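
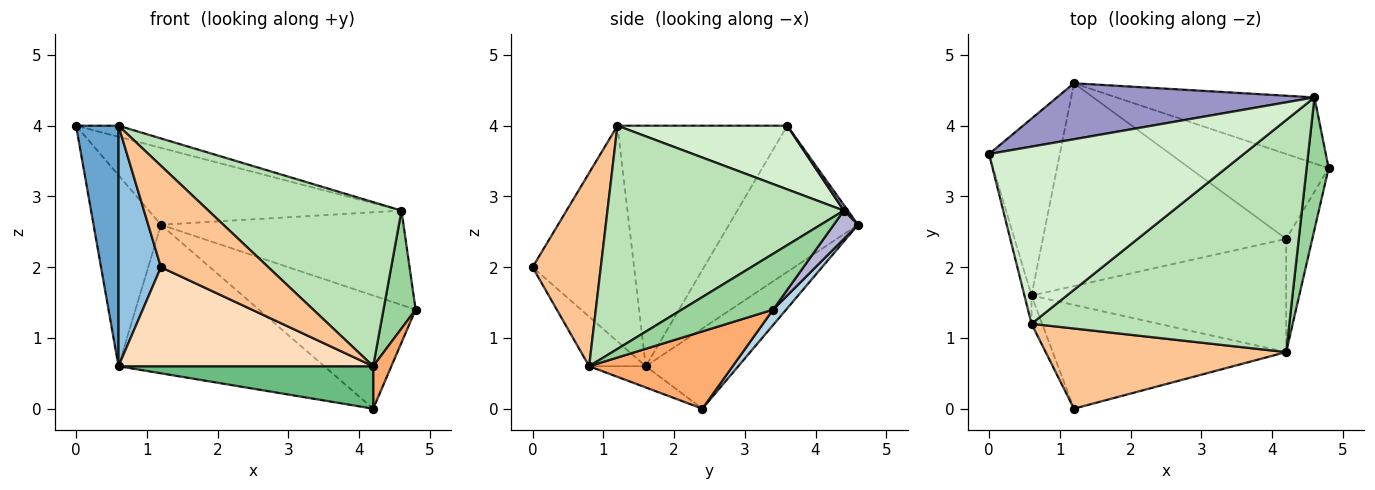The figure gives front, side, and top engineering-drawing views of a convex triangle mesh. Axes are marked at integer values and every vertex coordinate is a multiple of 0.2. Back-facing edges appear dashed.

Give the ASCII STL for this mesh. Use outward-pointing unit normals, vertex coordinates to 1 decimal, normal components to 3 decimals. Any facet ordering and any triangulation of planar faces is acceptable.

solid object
 facet normal -0.970 -0.242 -0.029
  outer loop
   vertex 0.6 1.2 4.0
   vertex 0.0 3.6 4.0
   vertex 0.6 1.6 0.6
  endloop
 endfacet
 facet normal -0.922 -0.385 -0.045
  outer loop
   vertex 0.6 1.2 4.0
   vertex 0.6 1.6 0.6
   vertex 1.2 0.0 2.0
  endloop
 endfacet
 facet normal 0.067 0.798 -0.599
  outer loop
   vertex 1.2 4.6 2.6
   vertex 4.8 3.4 1.4
   vertex 4.2 2.4 0.0
  endloop
 endfacet
 facet normal -0.815 0.426 -0.394
  outer loop
   vertex 1.2 4.6 2.6
   vertex 0.6 1.6 0.6
   vertex 0.0 3.6 4.0
  endloop
 endfacet
 facet normal -0.257 0.571 -0.780
  outer loop
   vertex 1.2 4.6 2.6
   vertex 4.2 2.4 0.0
   vertex 0.6 1.6 0.6
  endloop
 endfacet
 facet normal 0.941 -0.119 -0.318
  outer loop
   vertex 4.2 0.8 0.6
   vertex 4.2 2.4 0.0
   vertex 4.8 3.4 1.4
  endloop
 endfacet
 facet normal 0.446 -0.702 0.555
  outer loop
   vertex 4.2 0.8 0.6
   vertex 0.6 1.2 4.0
   vertex 1.2 0.0 2.0
  endloop
 endfacet
 facet normal -0.152 -0.682 -0.715
  outer loop
   vertex 4.2 0.8 0.6
   vertex 1.2 0.0 2.0
   vertex 0.6 1.6 0.6
  endloop
 endfacet
 facet normal -0.078 -0.350 -0.933
  outer loop
   vertex 4.2 0.8 0.6
   vertex 0.6 1.6 0.6
   vertex 4.2 2.4 0.0
  endloop
 endfacet
 facet normal 0.884 -0.311 0.349
  outer loop
   vertex 4.6 4.4 2.8
   vertex 4.2 0.8 0.6
   vertex 4.8 3.4 1.4
  endloop
 endfacet
 facet normal 0.577 -0.472 0.667
  outer loop
   vertex 4.6 4.4 2.8
   vertex 0.6 1.2 4.0
   vertex 4.2 0.8 0.6
  endloop
 endfacet
 facet normal 0.242 0.061 0.968
  outer loop
   vertex 4.6 4.4 2.8
   vertex 0.0 3.6 4.0
   vertex 0.6 1.2 4.0
  endloop
 endfacet
 facet normal 0.013 0.808 0.589
  outer loop
   vertex 4.6 4.4 2.8
   vertex 1.2 4.6 2.6
   vertex 0.0 3.6 4.0
  endloop
 endfacet
 facet normal 0.082 0.816 -0.572
  outer loop
   vertex 4.6 4.4 2.8
   vertex 4.8 3.4 1.4
   vertex 1.2 4.6 2.6
  endloop
 endfacet
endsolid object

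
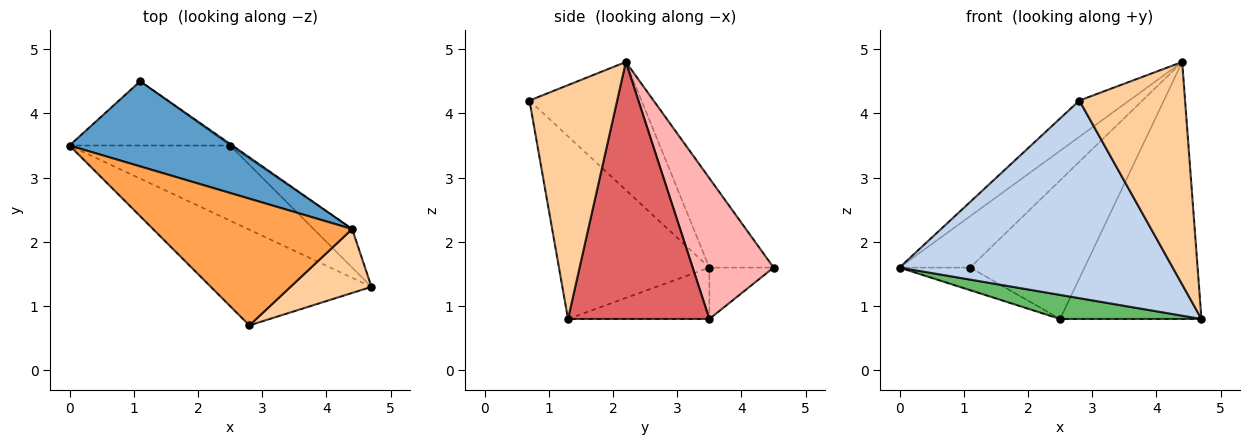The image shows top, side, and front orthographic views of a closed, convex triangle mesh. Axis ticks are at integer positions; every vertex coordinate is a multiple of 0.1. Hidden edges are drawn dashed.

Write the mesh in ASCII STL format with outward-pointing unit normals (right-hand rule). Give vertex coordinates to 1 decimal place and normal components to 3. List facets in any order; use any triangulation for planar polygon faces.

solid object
 facet normal -0.425 0.468 0.775
  outer loop
   vertex 4.4 2.2 4.8
   vertex 1.1 4.5 1.6
   vertex 0.0 3.5 1.6
  endloop
 endfacet
 facet normal -0.444 -0.807 -0.390
  outer loop
   vertex 2.8 0.7 4.2
   vertex 0.0 3.5 1.6
   vertex 4.7 1.3 0.8
  endloop
 endfacet
 facet normal -0.526 0.234 0.818
  outer loop
   vertex 2.8 0.7 4.2
   vertex 4.4 2.2 4.8
   vertex 0.0 3.5 1.6
  endloop
 endfacet
 facet normal 0.624 -0.751 0.216
  outer loop
   vertex 2.8 0.7 4.2
   vertex 4.7 1.3 0.8
   vertex 4.4 2.2 4.8
  endloop
 endfacet
 facet normal -0.292 -0.292 -0.911
  outer loop
   vertex 2.5 3.5 0.8
   vertex 4.7 1.3 0.8
   vertex 0.0 3.5 1.6
  endloop
 endfacet
 facet normal -0.289 0.318 -0.903
  outer loop
   vertex 2.5 3.5 0.8
   vertex 0.0 3.5 1.6
   vertex 1.1 4.5 1.6
  endloop
 endfacet
 facet normal 0.703 0.703 -0.105
  outer loop
   vertex 2.5 3.5 0.8
   vertex 4.4 2.2 4.8
   vertex 4.7 1.3 0.8
  endloop
 endfacet
 facet normal 0.578 0.816 -0.009
  outer loop
   vertex 2.5 3.5 0.8
   vertex 1.1 4.5 1.6
   vertex 4.4 2.2 4.8
  endloop
 endfacet
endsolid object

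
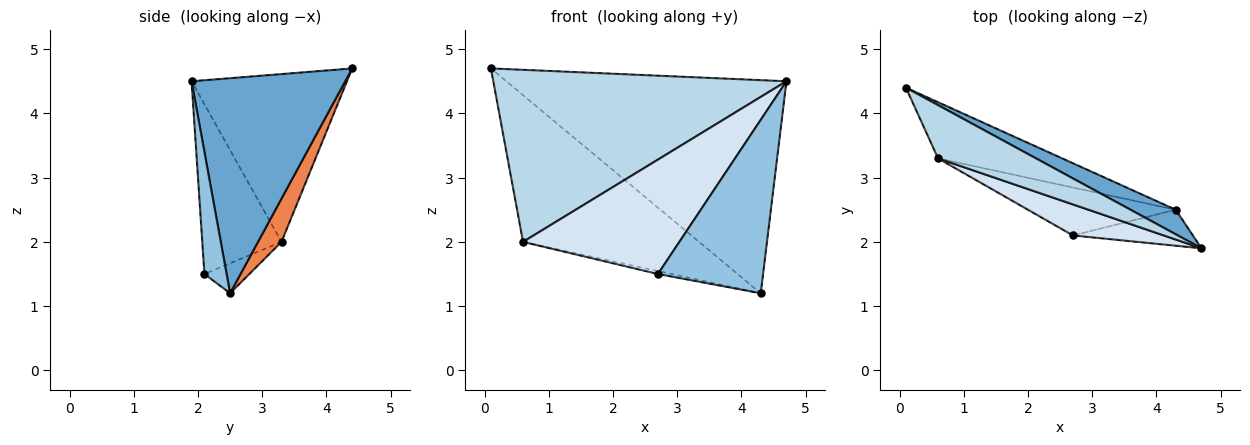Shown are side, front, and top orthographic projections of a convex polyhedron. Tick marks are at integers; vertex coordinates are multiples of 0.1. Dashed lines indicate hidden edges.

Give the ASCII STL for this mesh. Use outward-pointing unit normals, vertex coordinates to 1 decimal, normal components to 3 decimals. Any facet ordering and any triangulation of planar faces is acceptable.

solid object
 facet normal 0.478 0.872 0.101
  outer loop
   vertex 4.3 2.5 1.2
   vertex 0.1 4.4 4.7
   vertex 4.7 1.9 4.5
  endloop
 endfacet
 facet normal 0.202 -0.959 -0.199
  outer loop
   vertex 2.7 2.1 1.5
   vertex 4.3 2.5 1.2
   vertex 4.7 1.9 4.5
  endloop
 endfacet
 facet normal -0.452 -0.852 0.264
  outer loop
   vertex 0.6 3.3 2.0
   vertex 4.7 1.9 4.5
   vertex 0.1 4.4 4.7
  endloop
 endfacet
 facet normal -0.439 -0.867 0.235
  outer loop
   vertex 0.6 3.3 2.0
   vertex 2.7 2.1 1.5
   vertex 4.7 1.9 4.5
  endloop
 endfacet
 facet normal 0.124 0.927 -0.355
  outer loop
   vertex 0.6 3.3 2.0
   vertex 0.1 4.4 4.7
   vertex 4.3 2.5 1.2
  endloop
 endfacet
 facet normal -0.198 0.060 -0.978
  outer loop
   vertex 0.6 3.3 2.0
   vertex 4.3 2.5 1.2
   vertex 2.7 2.1 1.5
  endloop
 endfacet
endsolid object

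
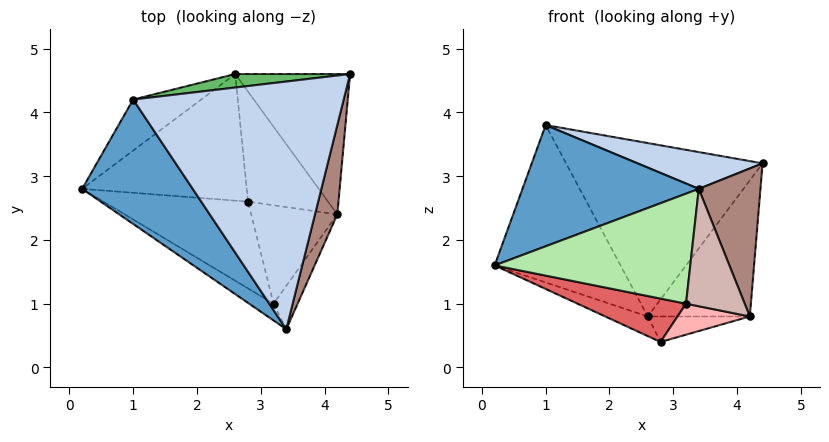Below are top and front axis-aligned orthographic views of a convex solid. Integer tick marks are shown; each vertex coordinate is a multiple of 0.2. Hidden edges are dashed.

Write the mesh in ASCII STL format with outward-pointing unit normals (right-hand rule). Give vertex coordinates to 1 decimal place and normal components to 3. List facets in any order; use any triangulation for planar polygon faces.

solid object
 facet normal -0.599 -0.559 0.573
  outer loop
   vertex 1.0 4.2 3.8
   vertex 0.2 2.8 1.6
   vertex 3.4 0.6 2.8
  endloop
 endfacet
 facet normal 0.188 -0.144 0.971
  outer loop
   vertex 1.0 4.2 3.8
   vertex 3.4 0.6 2.8
   vertex 4.4 4.6 3.2
  endloop
 endfacet
 facet normal -0.406 0.140 -0.903
  outer loop
   vertex 2.6 4.6 0.8
   vertex 2.8 2.6 0.4
   vertex 0.2 2.8 1.6
  endloop
 endfacet
 facet normal -0.632 0.737 -0.239
  outer loop
   vertex 2.6 4.6 0.8
   vertex 0.2 2.8 1.6
   vertex 1.0 4.2 3.8
  endloop
 endfacet
 facet normal -0.103 0.992 0.077
  outer loop
   vertex 2.6 4.6 0.8
   vertex 1.0 4.2 3.8
   vertex 4.4 4.6 3.2
  endloop
 endfacet
 facet normal -0.529 -0.839 -0.128
  outer loop
   vertex 3.2 1.0 1.0
   vertex 3.4 0.6 2.8
   vertex 0.2 2.8 1.6
  endloop
 endfacet
 facet normal -0.408 -0.408 -0.816
  outer loop
   vertex 3.2 1.0 1.0
   vertex 0.2 2.8 1.6
   vertex 2.8 2.6 0.4
  endloop
 endfacet
 facet normal 0.224 -0.293 -0.930
  outer loop
   vertex 4.2 2.4 0.8
   vertex 3.2 1.0 1.0
   vertex 2.8 2.6 0.4
  endloop
 endfacet
 facet normal 0.691 0.503 -0.519
  outer loop
   vertex 4.2 2.4 0.8
   vertex 2.6 4.6 0.8
   vertex 4.4 4.6 3.2
  endloop
 endfacet
 facet normal 0.297 0.216 -0.930
  outer loop
   vertex 4.2 2.4 0.8
   vertex 2.8 2.6 0.4
   vertex 2.6 4.6 0.8
  endloop
 endfacet
 facet normal 0.955 -0.254 0.153
  outer loop
   vertex 4.2 2.4 0.8
   vertex 4.4 4.6 3.2
   vertex 3.4 0.6 2.8
  endloop
 endfacet
 facet normal 0.779 -0.588 -0.217
  outer loop
   vertex 4.2 2.4 0.8
   vertex 3.4 0.6 2.8
   vertex 3.2 1.0 1.0
  endloop
 endfacet
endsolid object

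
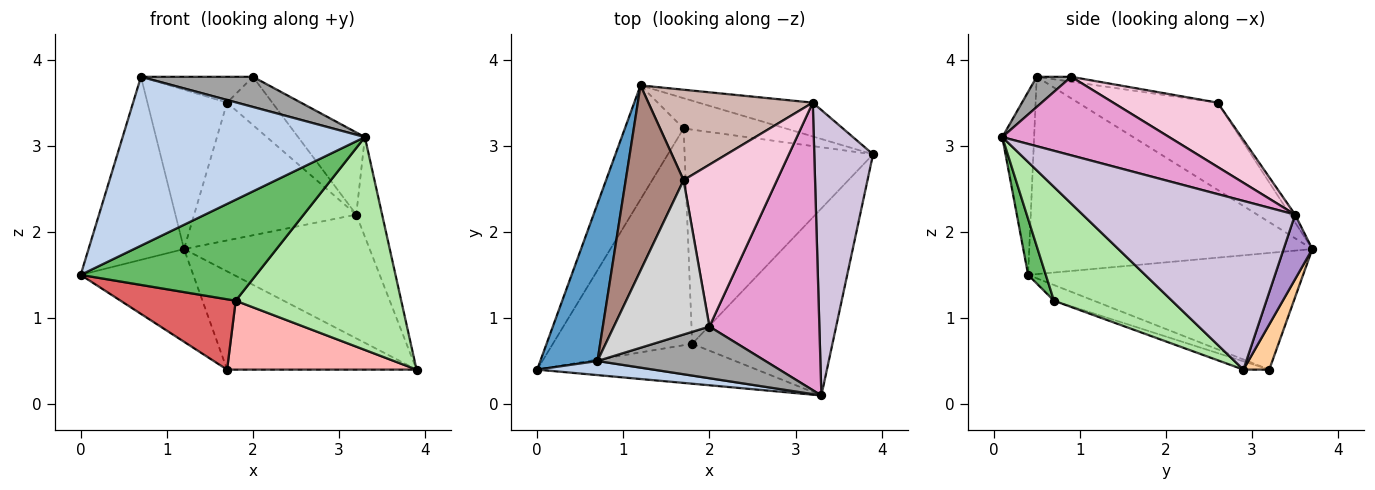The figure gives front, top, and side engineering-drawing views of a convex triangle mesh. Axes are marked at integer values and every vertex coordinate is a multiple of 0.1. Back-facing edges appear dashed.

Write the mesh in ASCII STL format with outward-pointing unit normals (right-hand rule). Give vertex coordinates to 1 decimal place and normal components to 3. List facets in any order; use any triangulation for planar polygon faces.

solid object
 facet normal -0.914 0.308 0.265
  outer loop
   vertex 0.7 0.5 3.8
   vertex 1.2 3.7 1.8
   vertex 0.0 0.4 1.5
  endloop
 endfacet
 facet normal -0.130 -0.988 0.082
  outer loop
   vertex 0.7 0.5 3.8
   vertex 0.0 0.4 1.5
   vertex 3.3 0.1 3.1
  endloop
 endfacet
 facet normal -0.839 0.343 -0.422
  outer loop
   vertex 1.7 3.2 0.4
   vertex 0.0 0.4 1.5
   vertex 1.2 3.7 1.8
  endloop
 endfacet
 facet normal 0.129 0.948 -0.292
  outer loop
   vertex 1.7 3.2 0.4
   vertex 1.2 3.7 1.8
   vertex 3.9 2.9 0.4
  endloop
 endfacet
 facet normal 0.093 -0.926 -0.366
  outer loop
   vertex 1.8 0.7 1.2
   vertex 3.3 0.1 3.1
   vertex 0.0 0.4 1.5
  endloop
 endfacet
 facet normal 0.472 -0.662 -0.582
  outer loop
   vertex 1.8 0.7 1.2
   vertex 3.9 2.9 0.4
   vertex 3.3 0.1 3.1
  endloop
 endfacet
 facet normal -0.106 -0.307 -0.946
  outer loop
   vertex 1.8 0.7 1.2
   vertex 0.0 0.4 1.5
   vertex 1.7 3.2 0.4
  endloop
 endfacet
 facet normal -0.042 -0.306 -0.951
  outer loop
   vertex 1.8 0.7 1.2
   vertex 1.7 3.2 0.4
   vertex 3.9 2.9 0.4
  endloop
 endfacet
 facet normal 0.148 0.954 -0.261
  outer loop
   vertex 3.2 3.5 2.2
   vertex 3.9 2.9 0.4
   vertex 1.2 3.7 1.8
  endloop
 endfacet
 facet normal 0.938 0.114 0.327
  outer loop
   vertex 3.2 3.5 2.2
   vertex 3.3 0.1 3.1
   vertex 3.9 2.9 0.4
  endloop
 endfacet
 facet normal -0.752 0.430 0.499
  outer loop
   vertex 1.7 2.6 3.5
   vertex 1.2 3.7 1.8
   vertex 0.7 0.5 3.8
  endloop
 endfacet
 facet normal -0.026 0.836 0.548
  outer loop
   vertex 1.7 2.6 3.5
   vertex 3.2 3.5 2.2
   vertex 1.2 3.7 1.8
  endloop
 endfacet
 facet normal 0.566 0.226 0.793
  outer loop
   vertex 2.0 0.9 3.8
   vertex 3.3 0.1 3.1
   vertex 3.2 3.5 2.2
  endloop
 endfacet
 facet normal 0.550 0.238 0.800
  outer loop
   vertex 2.0 0.9 3.8
   vertex 3.2 3.5 2.2
   vertex 1.7 2.6 3.5
  endloop
 endfacet
 facet normal 0.153 -0.498 0.854
  outer loop
   vertex 2.0 0.9 3.8
   vertex 0.7 0.5 3.8
   vertex 3.3 0.1 3.1
  endloop
 endfacet
 facet normal -0.051 0.165 0.985
  outer loop
   vertex 2.0 0.9 3.8
   vertex 1.7 2.6 3.5
   vertex 0.7 0.5 3.8
  endloop
 endfacet
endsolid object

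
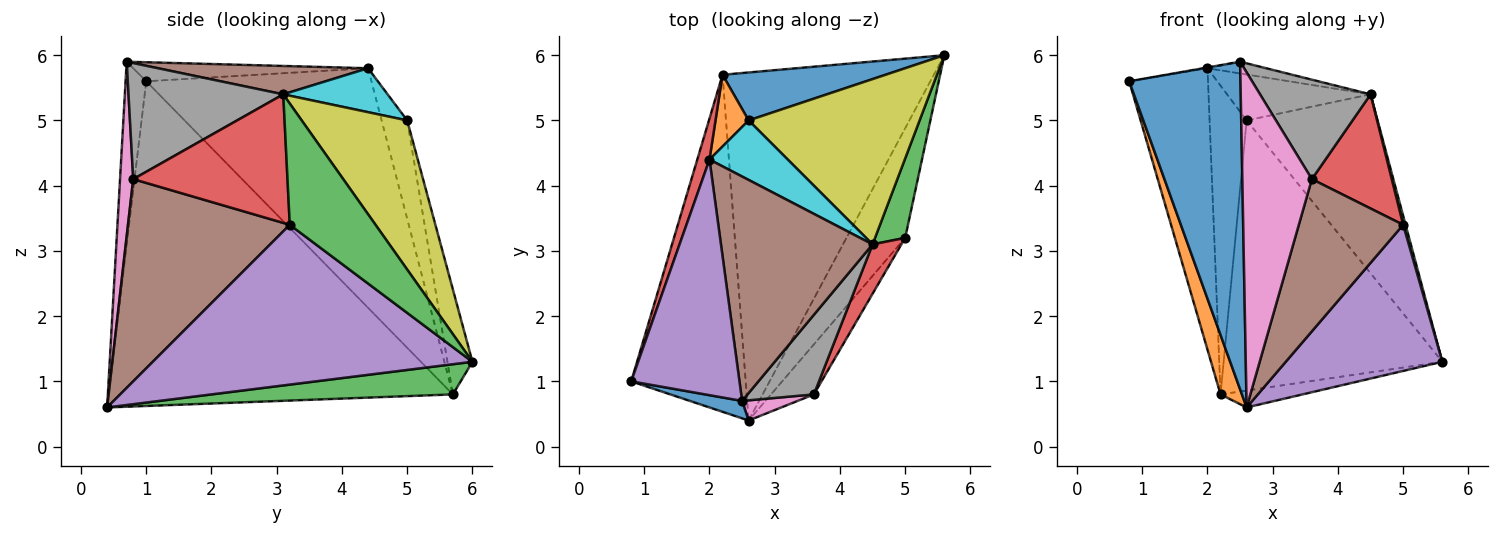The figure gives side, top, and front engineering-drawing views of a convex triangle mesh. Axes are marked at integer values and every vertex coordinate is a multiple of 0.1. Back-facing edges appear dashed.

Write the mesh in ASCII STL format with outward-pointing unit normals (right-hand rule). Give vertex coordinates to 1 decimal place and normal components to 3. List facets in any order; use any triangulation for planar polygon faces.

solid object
 facet normal -0.182 -0.982 0.052
  outer loop
   vertex 2.5 0.7 5.9
   vertex 0.8 1.0 5.6
   vertex 2.6 0.4 0.6
  endloop
 endfacet
 facet normal -0.941 -0.059 -0.332
  outer loop
   vertex 2.2 5.7 0.8
   vertex 2.6 0.4 0.6
   vertex 0.8 1.0 5.6
  endloop
 endfacet
 facet normal 0.141 0.048 -0.989
  outer loop
   vertex 2.2 5.7 0.8
   vertex 5.6 6.0 1.3
   vertex 2.6 0.4 0.6
  endloop
 endfacet
 facet normal -0.943 0.330 0.048
  outer loop
   vertex 2.0 4.4 5.8
   vertex 2.2 5.7 0.8
   vertex 0.8 1.0 5.6
  endloop
 endfacet
 facet normal -0.173 0.003 0.985
  outer loop
   vertex 2.0 4.4 5.8
   vertex 0.8 1.0 5.6
   vertex 2.5 0.7 5.9
  endloop
 endfacet
 facet normal 0.184 0.051 0.982
  outer loop
   vertex 2.0 4.4 5.8
   vertex 2.5 0.7 5.9
   vertex 4.5 3.1 5.4
  endloop
 endfacet
 facet normal 0.186 -0.981 0.059
  outer loop
   vertex 3.6 0.8 4.1
   vertex 2.5 0.7 5.9
   vertex 2.6 0.4 0.6
  endloop
 endfacet
 facet normal 0.738 -0.527 0.422
  outer loop
   vertex 3.6 0.8 4.1
   vertex 4.5 3.1 5.4
   vertex 2.5 0.7 5.9
  endloop
 endfacet
 facet normal 0.509 0.632 0.584
  outer loop
   vertex 2.6 5.0 5.0
   vertex 4.5 3.1 5.4
   vertex 5.6 6.0 1.3
  endloop
 endfacet
 facet normal 0.406 0.558 0.723
  outer loop
   vertex 2.6 5.0 5.0
   vertex 2.0 4.4 5.8
   vertex 4.5 3.1 5.4
  endloop
 endfacet
 facet normal -0.112 0.978 0.174
  outer loop
   vertex 2.6 5.0 5.0
   vertex 5.6 6.0 1.3
   vertex 2.2 5.7 0.8
  endloop
 endfacet
 facet normal -0.558 0.808 0.188
  outer loop
   vertex 2.6 5.0 5.0
   vertex 2.2 5.7 0.8
   vertex 2.0 4.4 5.8
  endloop
 endfacet
 facet normal 0.970 -0.027 0.241
  outer loop
   vertex 5.0 3.2 3.4
   vertex 5.6 6.0 1.3
   vertex 4.5 3.1 5.4
  endloop
 endfacet
 facet normal 0.871 -0.451 0.195
  outer loop
   vertex 5.0 3.2 3.4
   vertex 4.5 3.1 5.4
   vertex 3.6 0.8 4.1
  endloop
 endfacet
 facet normal 0.853 -0.418 -0.313
  outer loop
   vertex 5.0 3.2 3.4
   vertex 2.6 0.4 0.6
   vertex 5.6 6.0 1.3
  endloop
 endfacet
 facet normal 0.827 -0.534 -0.175
  outer loop
   vertex 5.0 3.2 3.4
   vertex 3.6 0.8 4.1
   vertex 2.6 0.4 0.6
  endloop
 endfacet
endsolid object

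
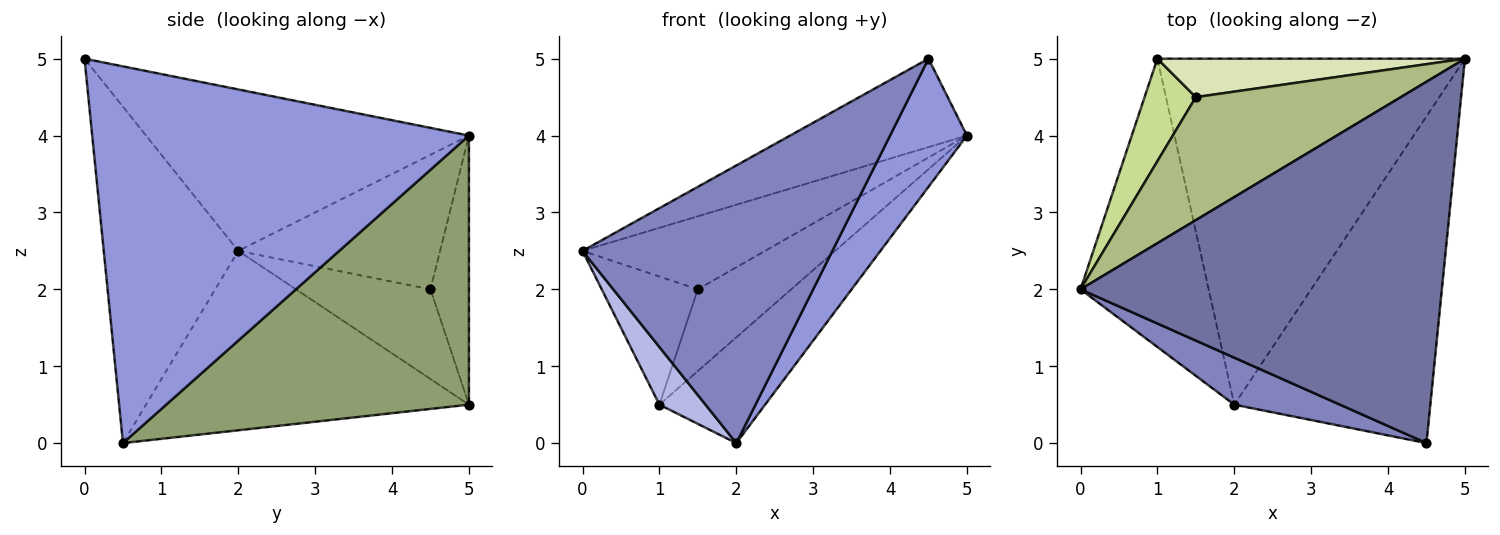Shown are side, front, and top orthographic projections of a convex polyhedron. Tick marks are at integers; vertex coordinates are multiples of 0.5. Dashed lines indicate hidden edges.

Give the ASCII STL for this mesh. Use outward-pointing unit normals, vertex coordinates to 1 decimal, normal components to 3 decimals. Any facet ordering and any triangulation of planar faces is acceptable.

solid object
 facet normal -0.398 0.218 0.891
  outer loop
   vertex 4.5 0.0 5.0
   vertex 5.0 5.0 4.0
   vertex 0.0 2.0 2.5
  endloop
 endfacet
 facet normal -0.469 -0.871 0.147
  outer loop
   vertex 2.0 0.5 0.0
   vertex 4.5 0.0 5.0
   vertex 0.0 2.0 2.5
  endloop
 endfacet
 facet normal 0.873 -0.178 -0.454
  outer loop
   vertex 2.0 0.5 0.0
   vertex 5.0 5.0 4.0
   vertex 4.5 0.0 5.0
  endloop
 endfacet
 facet normal -0.808 -0.115 -0.577
  outer loop
   vertex 1.0 5.0 0.5
   vertex 2.0 0.5 0.0
   vertex 0.0 2.0 2.5
  endloop
 endfacet
 facet normal 0.642 0.224 -0.733
  outer loop
   vertex 1.0 5.0 0.5
   vertex 5.0 5.0 4.0
   vertex 2.0 0.5 0.0
  endloop
 endfacet
 facet normal -0.491 0.445 0.749
  outer loop
   vertex 1.5 4.5 2.0
   vertex 0.0 2.0 2.5
   vertex 5.0 5.0 4.0
  endloop
 endfacet
 facet normal -0.738 0.527 0.422
  outer loop
   vertex 1.5 4.5 2.0
   vertex 1.0 5.0 0.5
   vertex 0.0 2.0 2.5
  endloop
 endfacet
 facet normal -0.349 0.848 0.399
  outer loop
   vertex 1.5 4.5 2.0
   vertex 5.0 5.0 4.0
   vertex 1.0 5.0 0.5
  endloop
 endfacet
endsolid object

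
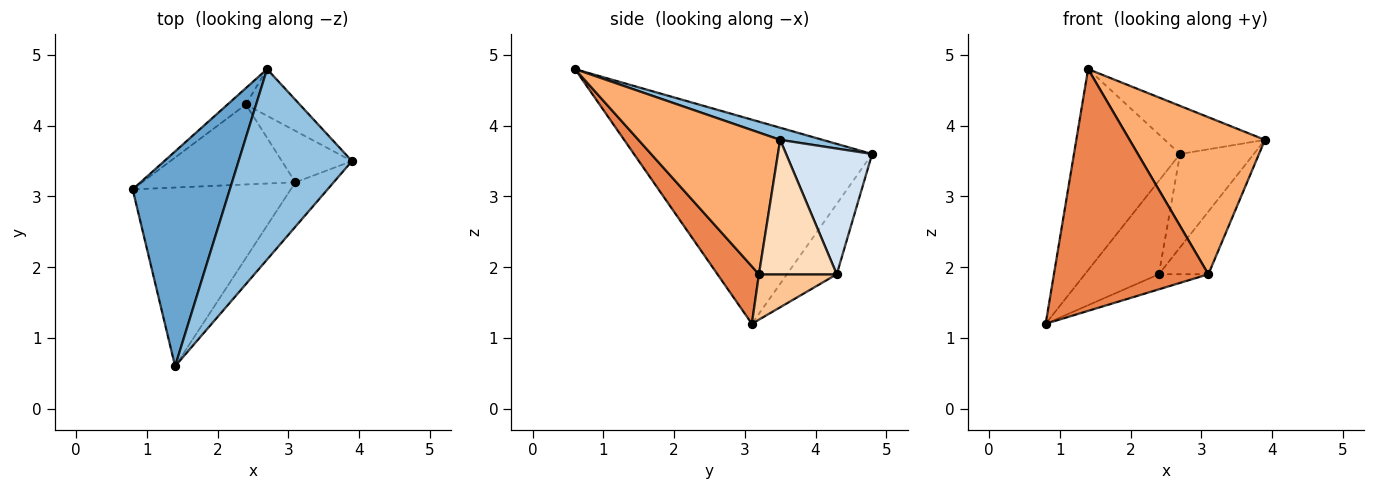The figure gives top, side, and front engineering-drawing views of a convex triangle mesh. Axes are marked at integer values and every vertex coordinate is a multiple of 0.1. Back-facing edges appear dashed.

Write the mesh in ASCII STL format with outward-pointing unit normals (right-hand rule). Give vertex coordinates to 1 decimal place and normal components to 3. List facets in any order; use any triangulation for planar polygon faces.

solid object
 facet normal -0.838 0.373 0.399
  outer loop
   vertex 2.7 4.8 3.6
   vertex 0.8 3.1 1.2
   vertex 1.4 0.6 4.8
  endloop
 endfacet
 facet normal 0.103 0.244 0.964
  outer loop
   vertex 2.7 4.8 3.6
   vertex 1.4 0.6 4.8
   vertex 3.9 3.5 3.8
  endloop
 endfacet
 facet normal -0.553 0.821 -0.144
  outer loop
   vertex 2.4 4.3 1.9
   vertex 0.8 3.1 1.2
   vertex 2.7 4.8 3.6
  endloop
 endfacet
 facet normal 0.722 0.619 -0.309
  outer loop
   vertex 2.4 4.3 1.9
   vertex 2.7 4.8 3.6
   vertex 3.9 3.5 3.8
  endloop
 endfacet
 facet normal 0.211 -0.786 -0.581
  outer loop
   vertex 3.1 3.2 1.9
   vertex 1.4 0.6 4.8
   vertex 0.8 3.1 1.2
  endloop
 endfacet
 facet normal 0.710 -0.678 -0.192
  outer loop
   vertex 3.1 3.2 1.9
   vertex 3.9 3.5 3.8
   vertex 1.4 0.6 4.8
  endloop
 endfacet
 facet normal 0.279 0.178 -0.944
  outer loop
   vertex 3.1 3.2 1.9
   vertex 0.8 3.1 1.2
   vertex 2.4 4.3 1.9
  endloop
 endfacet
 facet normal 0.772 0.491 -0.403
  outer loop
   vertex 3.1 3.2 1.9
   vertex 2.4 4.3 1.9
   vertex 3.9 3.5 3.8
  endloop
 endfacet
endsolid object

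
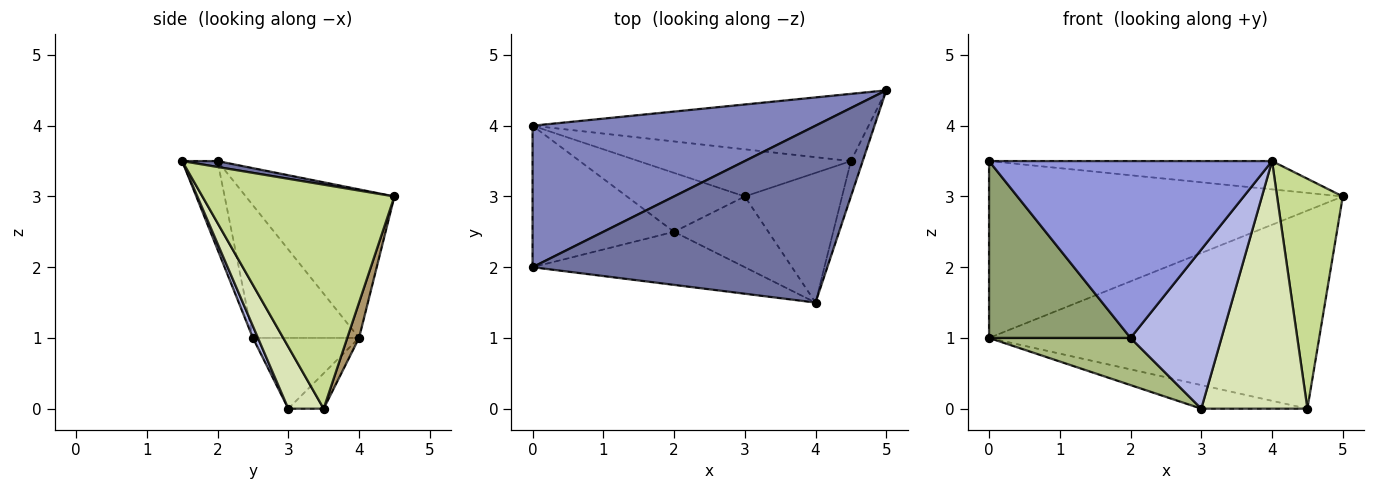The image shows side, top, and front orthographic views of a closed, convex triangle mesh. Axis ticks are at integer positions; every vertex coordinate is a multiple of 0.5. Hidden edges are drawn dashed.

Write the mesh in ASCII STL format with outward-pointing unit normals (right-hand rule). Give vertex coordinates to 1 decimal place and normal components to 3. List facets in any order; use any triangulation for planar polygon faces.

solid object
 facet normal 0.020 0.158 0.987
  outer loop
   vertex 4.0 1.5 3.5
   vertex 5.0 4.5 3.0
   vertex 0.0 2.0 3.5
  endloop
 endfacet
 facet normal -0.312 0.742 0.594
  outer loop
   vertex 0.0 4.0 1.0
   vertex 0.0 2.0 3.5
   vertex 5.0 4.5 3.0
  endloop
 endfacet
 facet normal -0.119 -0.951 -0.285
  outer loop
   vertex 2.0 2.5 1.0
   vertex 4.0 1.5 3.5
   vertex 0.0 2.0 3.5
  endloop
 endfacet
 facet normal 0.051 -0.913 -0.406
  outer loop
   vertex 2.0 2.5 1.0
   vertex 3.0 3.0 0.0
   vertex 4.0 1.5 3.5
  endloop
 endfacet
 facet normal -0.505 -0.674 -0.539
  outer loop
   vertex 2.0 2.5 1.0
   vertex 0.0 2.0 3.5
   vertex 0.0 4.0 1.0
  endloop
 endfacet
 facet normal -0.424 -0.566 -0.707
  outer loop
   vertex 2.0 2.5 1.0
   vertex 0.0 4.0 1.0
   vertex 3.0 3.0 0.0
  endloop
 endfacet
 facet normal 0.945 -0.323 -0.050
  outer loop
   vertex 4.5 3.5 0.0
   vertex 5.0 4.5 3.0
   vertex 4.0 1.5 3.5
  endloop
 endfacet
 facet normal 0.283 -0.850 -0.445
  outer loop
   vertex 4.5 3.5 0.0
   vertex 4.0 1.5 3.5
   vertex 3.0 3.0 0.0
  endloop
 endfacet
 facet normal 0.034 0.946 -0.321
  outer loop
   vertex 4.5 3.5 0.0
   vertex 0.0 4.0 1.0
   vertex 5.0 4.5 3.0
  endloop
 endfacet
 facet normal -0.147 0.442 -0.885
  outer loop
   vertex 4.5 3.5 0.0
   vertex 3.0 3.0 0.0
   vertex 0.0 4.0 1.0
  endloop
 endfacet
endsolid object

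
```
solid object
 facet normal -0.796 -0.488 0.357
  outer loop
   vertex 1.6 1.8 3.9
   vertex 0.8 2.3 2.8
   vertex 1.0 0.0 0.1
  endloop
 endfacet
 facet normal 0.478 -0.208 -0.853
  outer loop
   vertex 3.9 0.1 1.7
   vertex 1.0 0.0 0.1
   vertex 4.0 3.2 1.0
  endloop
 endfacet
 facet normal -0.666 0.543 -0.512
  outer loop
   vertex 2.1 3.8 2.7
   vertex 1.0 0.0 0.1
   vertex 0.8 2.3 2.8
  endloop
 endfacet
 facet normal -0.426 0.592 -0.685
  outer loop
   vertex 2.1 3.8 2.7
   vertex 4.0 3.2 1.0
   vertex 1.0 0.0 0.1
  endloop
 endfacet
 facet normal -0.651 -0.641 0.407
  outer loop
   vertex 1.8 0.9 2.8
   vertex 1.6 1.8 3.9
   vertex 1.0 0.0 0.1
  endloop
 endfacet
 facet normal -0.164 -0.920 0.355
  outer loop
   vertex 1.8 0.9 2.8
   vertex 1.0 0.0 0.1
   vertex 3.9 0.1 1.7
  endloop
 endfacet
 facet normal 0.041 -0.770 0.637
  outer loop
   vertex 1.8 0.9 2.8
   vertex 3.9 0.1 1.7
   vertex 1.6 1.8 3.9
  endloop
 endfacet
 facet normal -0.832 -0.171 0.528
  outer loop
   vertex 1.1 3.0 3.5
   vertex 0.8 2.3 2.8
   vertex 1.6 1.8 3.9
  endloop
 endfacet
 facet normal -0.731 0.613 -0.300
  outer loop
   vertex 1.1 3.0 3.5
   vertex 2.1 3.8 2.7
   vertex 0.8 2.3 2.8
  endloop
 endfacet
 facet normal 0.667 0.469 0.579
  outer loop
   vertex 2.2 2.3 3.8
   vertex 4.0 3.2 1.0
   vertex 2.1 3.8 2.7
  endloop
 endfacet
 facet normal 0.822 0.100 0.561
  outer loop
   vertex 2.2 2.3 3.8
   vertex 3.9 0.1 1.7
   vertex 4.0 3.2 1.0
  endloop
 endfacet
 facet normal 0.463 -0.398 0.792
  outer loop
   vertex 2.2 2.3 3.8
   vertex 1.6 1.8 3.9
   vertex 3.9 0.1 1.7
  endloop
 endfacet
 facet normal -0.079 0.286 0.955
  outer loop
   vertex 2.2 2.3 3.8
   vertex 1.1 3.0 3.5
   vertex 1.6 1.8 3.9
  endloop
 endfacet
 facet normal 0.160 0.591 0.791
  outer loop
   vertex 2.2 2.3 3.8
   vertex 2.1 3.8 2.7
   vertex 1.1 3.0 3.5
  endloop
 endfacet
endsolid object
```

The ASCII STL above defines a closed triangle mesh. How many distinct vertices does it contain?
9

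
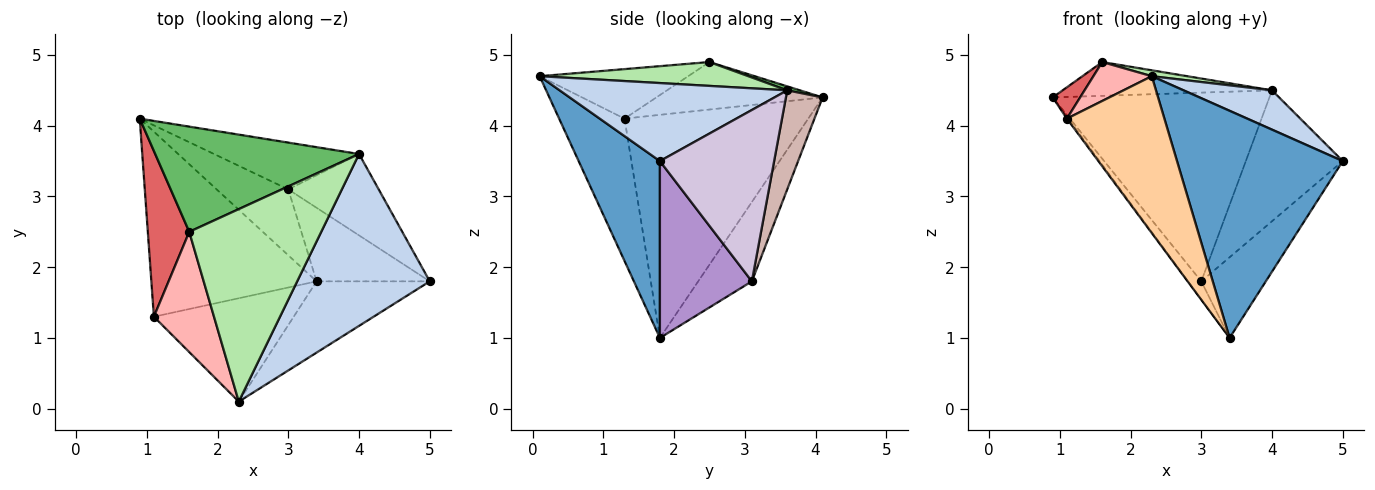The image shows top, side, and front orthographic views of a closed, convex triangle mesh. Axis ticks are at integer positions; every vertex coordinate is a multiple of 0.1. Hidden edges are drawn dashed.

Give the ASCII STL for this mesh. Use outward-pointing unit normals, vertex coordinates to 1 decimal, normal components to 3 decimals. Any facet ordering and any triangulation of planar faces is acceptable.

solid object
 facet normal 0.424 -0.864 -0.271
  outer loop
   vertex 3.4 1.8 1.0
   vertex 5.0 1.8 3.5
   vertex 2.3 0.1 4.7
  endloop
 endfacet
 facet normal 0.498 -0.193 0.846
  outer loop
   vertex 4.0 3.6 4.5
   vertex 2.3 0.1 4.7
   vertex 5.0 1.8 3.5
  endloop
 endfacet
 facet normal -0.804 0.006 -0.595
  outer loop
   vertex 1.1 1.3 4.1
   vertex 0.9 4.1 4.4
   vertex 3.4 1.8 1.0
  endloop
 endfacet
 facet normal -0.489 -0.729 -0.480
  outer loop
   vertex 1.1 1.3 4.1
   vertex 3.4 1.8 1.0
   vertex 2.3 0.1 4.7
  endloop
 endfacet
 facet normal 0.019 0.306 0.952
  outer loop
   vertex 1.6 2.5 4.9
   vertex 4.0 3.6 4.5
   vertex 0.9 4.1 4.4
  endloop
 endfacet
 facet normal 0.178 -0.030 0.984
  outer loop
   vertex 1.6 2.5 4.9
   vertex 2.3 0.1 4.7
   vertex 4.0 3.6 4.5
  endloop
 endfacet
 facet normal -0.748 -0.123 0.652
  outer loop
   vertex 1.6 2.5 4.9
   vertex 0.9 4.1 4.4
   vertex 1.1 1.3 4.1
  endloop
 endfacet
 facet normal -0.617 -0.242 0.749
  outer loop
   vertex 1.6 2.5 4.9
   vertex 1.1 1.3 4.1
   vertex 2.3 0.1 4.7
  endloop
 endfacet
 facet normal 0.725 0.509 -0.464
  outer loop
   vertex 3.0 3.1 1.8
   vertex 5.0 1.8 3.5
   vertex 3.4 1.8 1.0
  endloop
 endfacet
 facet normal 0.707 0.600 -0.373
  outer loop
   vertex 3.0 3.1 1.8
   vertex 4.0 3.6 4.5
   vertex 5.0 1.8 3.5
  endloop
 endfacet
 facet normal -0.730 0.181 -0.659
  outer loop
   vertex 3.0 3.1 1.8
   vertex 3.4 1.8 1.0
   vertex 0.9 4.1 4.4
  endloop
 endfacet
 facet normal 0.162 0.958 -0.237
  outer loop
   vertex 3.0 3.1 1.8
   vertex 0.9 4.1 4.4
   vertex 4.0 3.6 4.5
  endloop
 endfacet
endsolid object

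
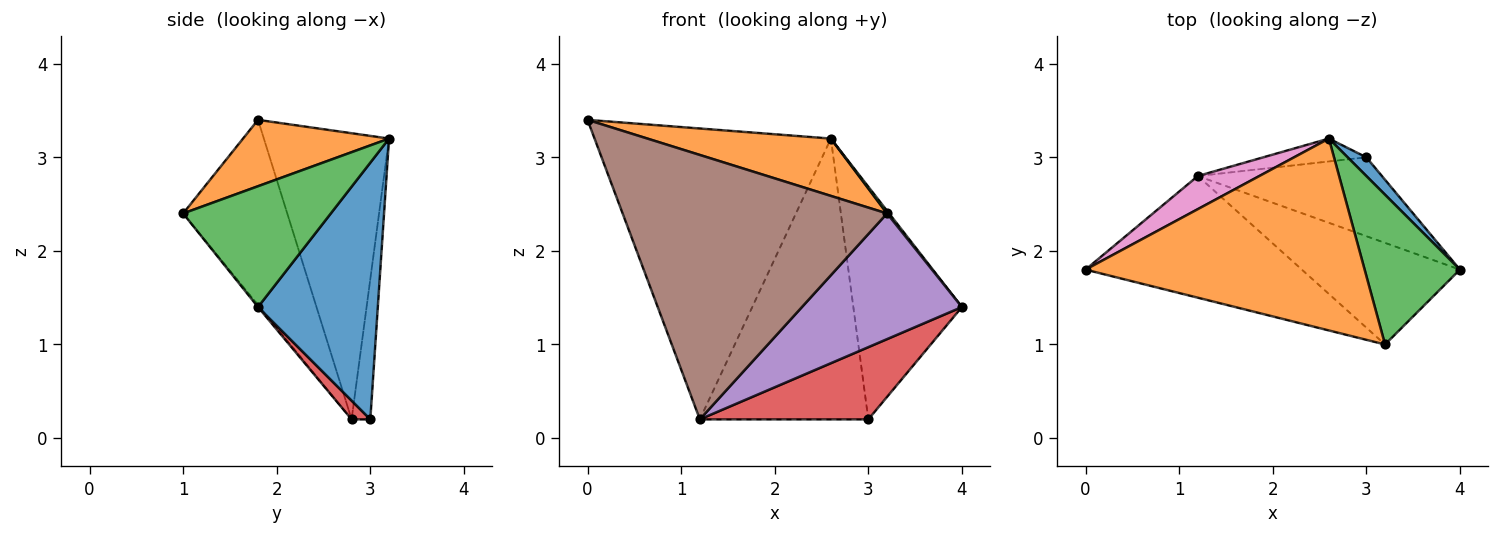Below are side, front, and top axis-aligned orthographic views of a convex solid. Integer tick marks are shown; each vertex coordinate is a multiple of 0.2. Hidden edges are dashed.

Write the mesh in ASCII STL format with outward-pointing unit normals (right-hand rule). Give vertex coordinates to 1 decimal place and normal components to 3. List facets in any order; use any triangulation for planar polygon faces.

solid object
 facet normal 0.740 0.671 0.054
  outer loop
   vertex 3.0 3.0 0.2
   vertex 2.6 3.2 3.2
   vertex 4.0 1.8 1.4
  endloop
 endfacet
 facet normal 0.222 -0.279 0.934
  outer loop
   vertex 3.2 1.0 2.4
   vertex 2.6 3.2 3.2
   vertex 0.0 1.8 3.4
  endloop
 endfacet
 facet normal 0.785 -0.011 0.619
  outer loop
   vertex 3.2 1.0 2.4
   vertex 4.0 1.8 1.4
   vertex 2.6 3.2 3.2
  endloop
 endfacet
 facet normal 0.075 -0.673 -0.736
  outer loop
   vertex 1.2 2.8 0.2
   vertex 3.0 3.0 0.2
   vertex 4.0 1.8 1.4
  endloop
 endfacet
 facet normal -0.008 -0.778 -0.629
  outer loop
   vertex 1.2 2.8 0.2
   vertex 4.0 1.8 1.4
   vertex 3.2 1.0 2.4
  endloop
 endfacet
 facet normal -0.337 -0.855 -0.394
  outer loop
   vertex 1.2 2.8 0.2
   vertex 3.2 1.0 2.4
   vertex 0.0 1.8 3.4
  endloop
 endfacet
 facet normal -0.466 0.879 0.100
  outer loop
   vertex 1.2 2.8 0.2
   vertex 0.0 1.8 3.4
   vertex 2.6 3.2 3.2
  endloop
 endfacet
 facet normal -0.110 0.991 -0.081
  outer loop
   vertex 1.2 2.8 0.2
   vertex 2.6 3.2 3.2
   vertex 3.0 3.0 0.2
  endloop
 endfacet
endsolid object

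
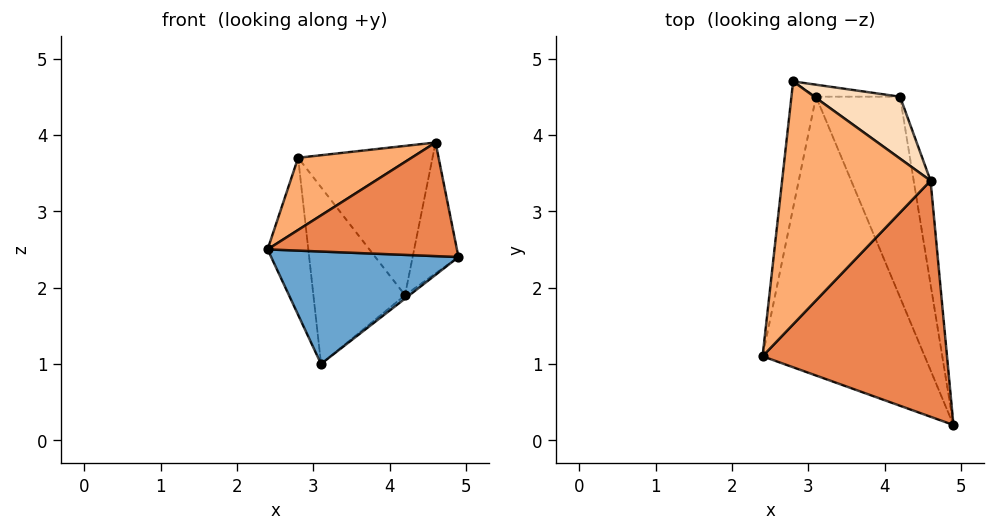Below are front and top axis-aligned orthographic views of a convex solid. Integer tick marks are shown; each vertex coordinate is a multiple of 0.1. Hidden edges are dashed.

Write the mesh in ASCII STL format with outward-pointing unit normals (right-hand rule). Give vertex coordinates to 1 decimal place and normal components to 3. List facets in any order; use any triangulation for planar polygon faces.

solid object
 facet normal -0.169 -0.368 -0.914
  outer loop
   vertex 3.1 4.5 1.0
   vertex 4.9 0.2 2.4
   vertex 2.4 1.1 2.5
  endloop
 endfacet
 facet normal -0.982 0.149 -0.120
  outer loop
   vertex 3.1 4.5 1.0
   vertex 2.4 1.1 2.5
   vertex 2.8 4.7 3.7
  endloop
 endfacet
 facet normal 0.633 0.013 -0.774
  outer loop
   vertex 4.2 4.5 1.9
   vertex 4.9 0.2 2.4
   vertex 3.1 4.5 1.0
  endloop
 endfacet
 facet normal 0.055 0.996 -0.068
  outer loop
   vertex 4.2 4.5 1.9
   vertex 3.1 4.5 1.0
   vertex 2.8 4.7 3.7
  endloop
 endfacet
 facet normal -0.119 -0.431 0.895
  outer loop
   vertex 4.6 3.4 3.9
   vertex 2.4 1.1 2.5
   vertex 4.9 0.2 2.4
  endloop
 endfacet
 facet normal -0.298 -0.272 0.915
  outer loop
   vertex 4.6 3.4 3.9
   vertex 2.8 4.7 3.7
   vertex 2.4 1.1 2.5
  endloop
 endfacet
 facet normal 0.982 0.146 -0.116
  outer loop
   vertex 4.6 3.4 3.9
   vertex 4.9 0.2 2.4
   vertex 4.2 4.5 1.9
  endloop
 endfacet
 facet normal 0.530 0.783 0.325
  outer loop
   vertex 4.6 3.4 3.9
   vertex 4.2 4.5 1.9
   vertex 2.8 4.7 3.7
  endloop
 endfacet
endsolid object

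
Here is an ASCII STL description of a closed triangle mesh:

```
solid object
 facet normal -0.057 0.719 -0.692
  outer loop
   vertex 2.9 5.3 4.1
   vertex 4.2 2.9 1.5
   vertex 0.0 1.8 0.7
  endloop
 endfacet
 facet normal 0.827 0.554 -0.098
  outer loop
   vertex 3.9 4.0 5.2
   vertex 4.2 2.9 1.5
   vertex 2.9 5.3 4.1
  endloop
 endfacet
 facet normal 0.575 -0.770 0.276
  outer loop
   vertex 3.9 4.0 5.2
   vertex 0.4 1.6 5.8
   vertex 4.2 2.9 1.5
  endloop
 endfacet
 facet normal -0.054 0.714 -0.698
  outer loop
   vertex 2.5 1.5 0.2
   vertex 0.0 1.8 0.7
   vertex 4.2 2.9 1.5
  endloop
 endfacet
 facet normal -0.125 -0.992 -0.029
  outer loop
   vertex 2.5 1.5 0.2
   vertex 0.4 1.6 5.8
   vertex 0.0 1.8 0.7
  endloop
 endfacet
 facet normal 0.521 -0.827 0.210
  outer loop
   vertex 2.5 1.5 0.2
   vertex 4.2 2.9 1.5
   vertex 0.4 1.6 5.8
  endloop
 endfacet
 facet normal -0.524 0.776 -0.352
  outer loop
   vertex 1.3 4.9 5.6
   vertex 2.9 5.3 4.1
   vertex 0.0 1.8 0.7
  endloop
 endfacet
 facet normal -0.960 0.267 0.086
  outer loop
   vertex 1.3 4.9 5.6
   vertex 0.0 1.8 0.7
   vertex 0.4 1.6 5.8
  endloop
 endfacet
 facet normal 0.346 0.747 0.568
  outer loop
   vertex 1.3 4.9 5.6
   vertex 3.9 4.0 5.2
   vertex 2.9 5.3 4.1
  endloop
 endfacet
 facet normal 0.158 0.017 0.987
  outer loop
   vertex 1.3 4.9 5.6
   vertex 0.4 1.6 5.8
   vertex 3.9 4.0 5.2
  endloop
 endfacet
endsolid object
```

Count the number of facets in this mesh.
10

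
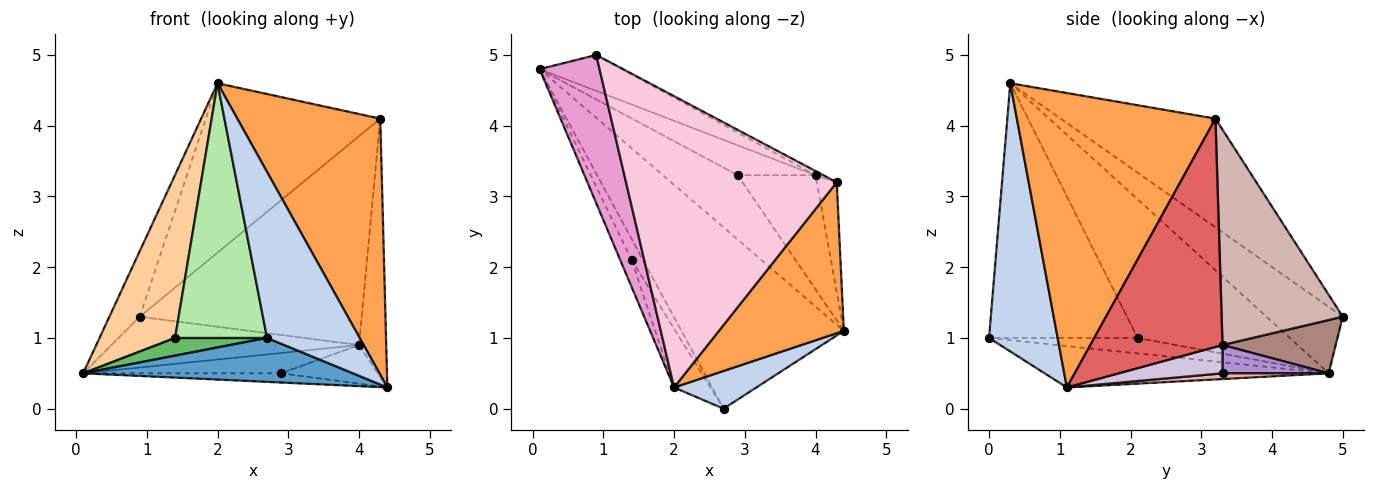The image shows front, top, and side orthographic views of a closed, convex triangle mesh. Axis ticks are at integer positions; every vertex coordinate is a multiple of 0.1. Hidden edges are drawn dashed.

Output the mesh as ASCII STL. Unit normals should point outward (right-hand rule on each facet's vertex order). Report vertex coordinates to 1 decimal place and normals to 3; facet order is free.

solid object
 facet normal -0.241 -0.229 -0.943
  outer loop
   vertex 2.7 0.0 1.0
   vertex 0.1 4.8 0.5
   vertex 4.4 1.1 0.3
  endloop
 endfacet
 facet normal 0.586 -0.790 0.180
  outer loop
   vertex 2.7 0.0 1.0
   vertex 4.4 1.1 0.3
   vertex 2.0 0.3 4.6
  endloop
 endfacet
 facet normal 0.767 -0.552 0.326
  outer loop
   vertex 4.3 3.2 4.1
   vertex 2.0 0.3 4.6
   vertex 4.4 1.1 0.3
  endloop
 endfacet
 facet normal -0.893 -0.444 -0.073
  outer loop
   vertex 1.4 2.1 1.0
   vertex 2.0 0.3 4.6
   vertex 0.1 4.8 0.5
  endloop
 endfacet
 facet normal -0.719 -0.445 -0.534
  outer loop
   vertex 1.4 2.1 1.0
   vertex 0.1 4.8 0.5
   vertex 2.7 0.0 1.0
  endloop
 endfacet
 facet normal -0.844 -0.523 -0.121
  outer loop
   vertex 1.4 2.1 1.0
   vertex 2.7 0.0 1.0
   vertex 2.0 0.3 4.6
  endloop
 endfacet
 facet normal 0.976 0.201 -0.085
  outer loop
   vertex 4.0 3.3 0.9
   vertex 4.3 3.2 4.1
   vertex 4.4 1.1 0.3
  endloop
 endfacet
 facet normal 0.076 0.141 -0.987
  outer loop
   vertex 2.9 3.3 0.5
   vertex 4.4 1.1 0.3
   vertex 0.1 4.8 0.5
  endloop
 endfacet
 facet normal 0.288 0.538 -0.792
  outer loop
   vertex 2.9 3.3 0.5
   vertex 0.1 4.8 0.5
   vertex 4.0 3.3 0.9
  endloop
 endfacet
 facet normal 0.326 0.303 -0.895
  outer loop
   vertex 2.9 3.3 0.5
   vertex 4.0 3.3 0.9
   vertex 4.4 1.1 0.3
  endloop
 endfacet
 facet normal 0.350 0.765 -0.541
  outer loop
   vertex 0.9 5.0 1.3
   vertex 4.0 3.3 0.9
   vertex 0.1 4.8 0.5
  endloop
 endfacet
 facet normal 0.479 0.878 -0.017
  outer loop
   vertex 0.9 5.0 1.3
   vertex 4.3 3.2 4.1
   vertex 4.0 3.3 0.9
  endloop
 endfacet
 facet normal -0.713 0.284 0.642
  outer loop
   vertex 0.9 5.0 1.3
   vertex 0.1 4.8 0.5
   vertex 2.0 0.3 4.6
  endloop
 endfacet
 facet normal -0.407 0.459 0.790
  outer loop
   vertex 0.9 5.0 1.3
   vertex 2.0 0.3 4.6
   vertex 4.3 3.2 4.1
  endloop
 endfacet
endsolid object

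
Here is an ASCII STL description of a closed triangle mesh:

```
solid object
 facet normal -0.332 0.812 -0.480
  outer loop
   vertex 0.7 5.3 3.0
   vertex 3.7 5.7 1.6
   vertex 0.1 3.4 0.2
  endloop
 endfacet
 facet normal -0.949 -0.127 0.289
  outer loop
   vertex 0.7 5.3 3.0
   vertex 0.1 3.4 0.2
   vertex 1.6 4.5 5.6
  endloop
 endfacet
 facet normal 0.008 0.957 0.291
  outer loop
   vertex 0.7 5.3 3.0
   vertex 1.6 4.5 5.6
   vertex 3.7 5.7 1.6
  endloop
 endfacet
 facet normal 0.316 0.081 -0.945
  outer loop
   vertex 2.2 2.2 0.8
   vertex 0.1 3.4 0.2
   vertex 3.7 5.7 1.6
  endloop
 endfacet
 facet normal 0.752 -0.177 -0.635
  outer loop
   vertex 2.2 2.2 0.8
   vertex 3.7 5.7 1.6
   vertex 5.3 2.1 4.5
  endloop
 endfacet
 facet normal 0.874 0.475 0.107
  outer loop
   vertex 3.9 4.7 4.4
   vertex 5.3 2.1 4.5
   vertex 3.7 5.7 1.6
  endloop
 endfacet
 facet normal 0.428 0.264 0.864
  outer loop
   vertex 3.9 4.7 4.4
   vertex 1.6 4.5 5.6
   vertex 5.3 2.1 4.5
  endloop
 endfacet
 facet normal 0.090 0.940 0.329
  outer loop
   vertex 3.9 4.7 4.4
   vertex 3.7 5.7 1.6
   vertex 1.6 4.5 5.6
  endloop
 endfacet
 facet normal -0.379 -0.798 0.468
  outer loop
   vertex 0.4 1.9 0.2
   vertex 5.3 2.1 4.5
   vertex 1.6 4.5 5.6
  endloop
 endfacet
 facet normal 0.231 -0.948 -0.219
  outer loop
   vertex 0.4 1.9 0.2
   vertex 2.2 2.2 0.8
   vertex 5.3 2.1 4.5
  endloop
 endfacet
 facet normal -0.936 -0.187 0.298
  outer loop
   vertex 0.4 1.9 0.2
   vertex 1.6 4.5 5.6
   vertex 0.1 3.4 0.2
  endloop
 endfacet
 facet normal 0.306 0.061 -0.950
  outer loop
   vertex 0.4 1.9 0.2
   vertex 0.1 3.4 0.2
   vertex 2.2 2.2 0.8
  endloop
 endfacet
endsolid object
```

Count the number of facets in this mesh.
12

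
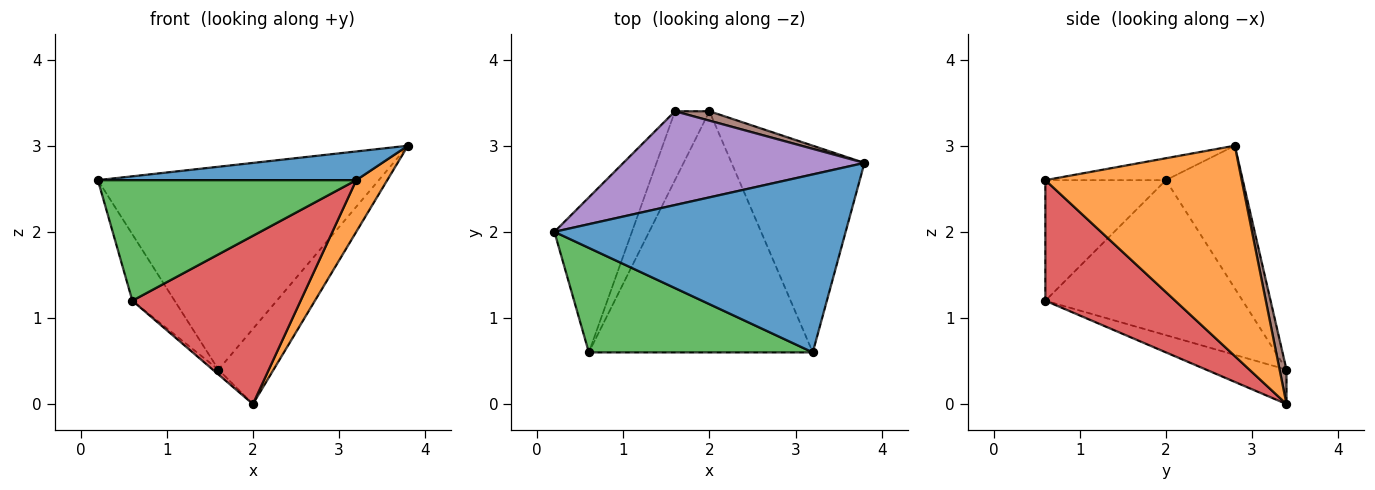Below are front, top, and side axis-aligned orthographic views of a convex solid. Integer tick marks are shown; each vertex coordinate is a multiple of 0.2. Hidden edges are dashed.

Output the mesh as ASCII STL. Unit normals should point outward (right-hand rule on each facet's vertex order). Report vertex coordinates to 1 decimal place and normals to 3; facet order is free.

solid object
 facet normal -0.074 -0.159 0.985
  outer loop
   vertex 3.2 0.6 2.6
   vertex 3.8 2.8 3.0
   vertex 0.2 2.0 2.6
  endloop
 endfacet
 facet normal 0.838 -0.132 -0.529
  outer loop
   vertex 2.0 3.4 0.0
   vertex 3.8 2.8 3.0
   vertex 3.2 0.6 2.6
  endloop
 endfacet
 facet normal -0.333 -0.713 0.618
  outer loop
   vertex 0.6 0.6 1.2
   vertex 3.2 0.6 2.6
   vertex 0.2 2.0 2.6
  endloop
 endfacet
 facet normal 0.404 -0.523 -0.750
  outer loop
   vertex 0.6 0.6 1.2
   vertex 2.0 3.4 0.0
   vertex 3.2 0.6 2.6
  endloop
 endfacet
 facet normal -0.241 0.881 0.407
  outer loop
   vertex 1.6 3.4 0.4
   vertex 0.2 2.0 2.6
   vertex 3.8 2.8 3.0
  endloop
 endfacet
 facet normal 0.123 0.985 0.123
  outer loop
   vertex 1.6 3.4 0.4
   vertex 3.8 2.8 3.0
   vertex 2.0 3.4 0.0
  endloop
 endfacet
 facet normal -0.878 0.188 -0.439
  outer loop
   vertex 1.6 3.4 0.4
   vertex 0.6 0.6 1.2
   vertex 0.2 2.0 2.6
  endloop
 endfacet
 facet normal -0.706 0.050 -0.706
  outer loop
   vertex 1.6 3.4 0.4
   vertex 2.0 3.4 0.0
   vertex 0.6 0.6 1.2
  endloop
 endfacet
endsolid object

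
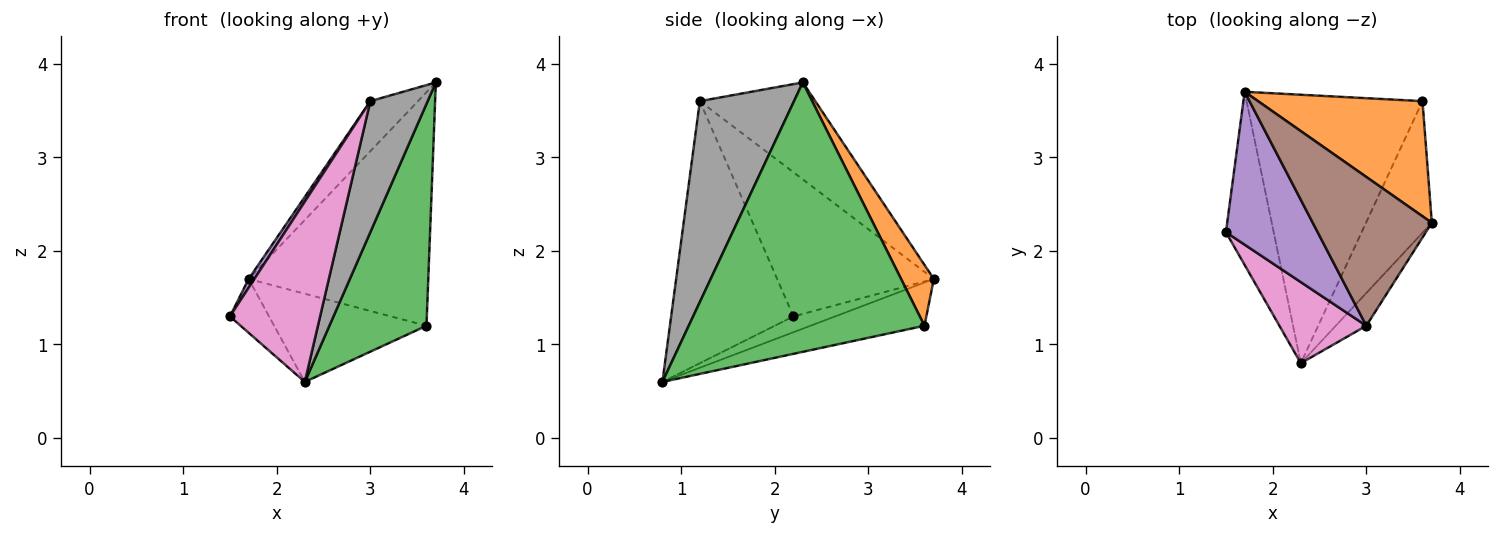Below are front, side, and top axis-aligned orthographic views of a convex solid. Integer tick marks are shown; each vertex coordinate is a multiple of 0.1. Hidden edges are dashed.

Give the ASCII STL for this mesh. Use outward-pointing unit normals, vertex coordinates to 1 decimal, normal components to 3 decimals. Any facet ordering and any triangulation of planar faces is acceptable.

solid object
 facet normal -0.301 0.283 -0.911
  outer loop
   vertex 2.3 0.8 0.6
   vertex 1.5 2.2 1.3
   vertex 1.7 3.7 1.7
  endloop
 endfacet
 facet normal 0.161 0.885 0.436
  outer loop
   vertex 3.6 3.6 1.2
   vertex 1.7 3.7 1.7
   vertex 3.7 2.3 3.8
  endloop
 endfacet
 facet normal 0.902 -0.371 -0.220
  outer loop
   vertex 3.6 3.6 1.2
   vertex 3.7 2.3 3.8
   vertex 2.3 0.8 0.6
  endloop
 endfacet
 facet normal -0.227 0.304 -0.925
  outer loop
   vertex 3.6 3.6 1.2
   vertex 2.3 0.8 0.6
   vertex 1.7 3.7 1.7
  endloop
 endfacet
 facet normal -0.843 -0.031 0.537
  outer loop
   vertex 3.0 1.2 3.6
   vertex 1.7 3.7 1.7
   vertex 1.5 2.2 1.3
  endloop
 endfacet
 facet normal -0.611 0.252 0.750
  outer loop
   vertex 3.0 1.2 3.6
   vertex 3.7 2.3 3.8
   vertex 1.7 3.7 1.7
  endloop
 endfacet
 facet normal -0.778 -0.573 0.258
  outer loop
   vertex 3.0 1.2 3.6
   vertex 1.5 2.2 1.3
   vertex 2.3 0.8 0.6
  endloop
 endfacet
 facet normal 0.847 -0.516 -0.129
  outer loop
   vertex 3.0 1.2 3.6
   vertex 2.3 0.8 0.6
   vertex 3.7 2.3 3.8
  endloop
 endfacet
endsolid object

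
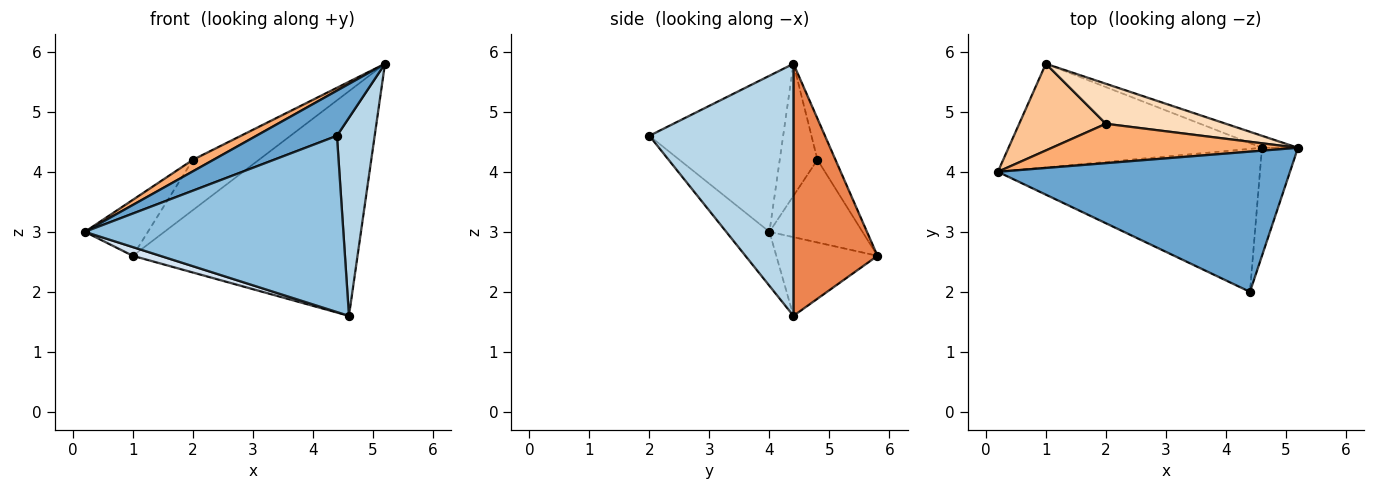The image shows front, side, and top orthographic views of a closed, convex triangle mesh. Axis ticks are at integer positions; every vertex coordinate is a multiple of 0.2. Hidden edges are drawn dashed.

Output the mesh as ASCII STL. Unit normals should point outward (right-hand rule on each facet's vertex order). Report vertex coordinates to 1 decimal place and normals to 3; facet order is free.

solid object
 facet normal -0.453 -0.273 0.848
  outer loop
   vertex 4.4 2.0 4.6
   vertex 5.2 4.4 5.8
   vertex 0.2 4.0 3.0
  endloop
 endfacet
 facet normal -0.129 -0.770 -0.625
  outer loop
   vertex 4.6 4.4 1.6
   vertex 4.4 2.0 4.6
   vertex 0.2 4.0 3.0
  endloop
 endfacet
 facet normal 0.958 -0.251 -0.137
  outer loop
   vertex 4.6 4.4 1.6
   vertex 5.2 4.4 5.8
   vertex 4.4 2.0 4.6
  endloop
 endfacet
 facet normal -0.296 -0.080 -0.952
  outer loop
   vertex 1.0 5.8 2.6
   vertex 4.6 4.4 1.6
   vertex 0.2 4.0 3.0
  endloop
 endfacet
 facet normal 0.350 0.935 -0.050
  outer loop
   vertex 1.0 5.8 2.6
   vertex 5.2 4.4 5.8
   vertex 4.6 4.4 1.6
  endloop
 endfacet
 facet normal -0.458 -0.250 0.853
  outer loop
   vertex 2.0 4.8 4.2
   vertex 0.2 4.0 3.0
   vertex 5.2 4.4 5.8
  endloop
 endfacet
 facet normal -0.625 0.424 0.655
  outer loop
   vertex 2.0 4.8 4.2
   vertex 1.0 5.8 2.6
   vertex 0.2 4.0 3.0
  endloop
 endfacet
 facet normal -0.209 0.765 0.609
  outer loop
   vertex 2.0 4.8 4.2
   vertex 5.2 4.4 5.8
   vertex 1.0 5.8 2.6
  endloop
 endfacet
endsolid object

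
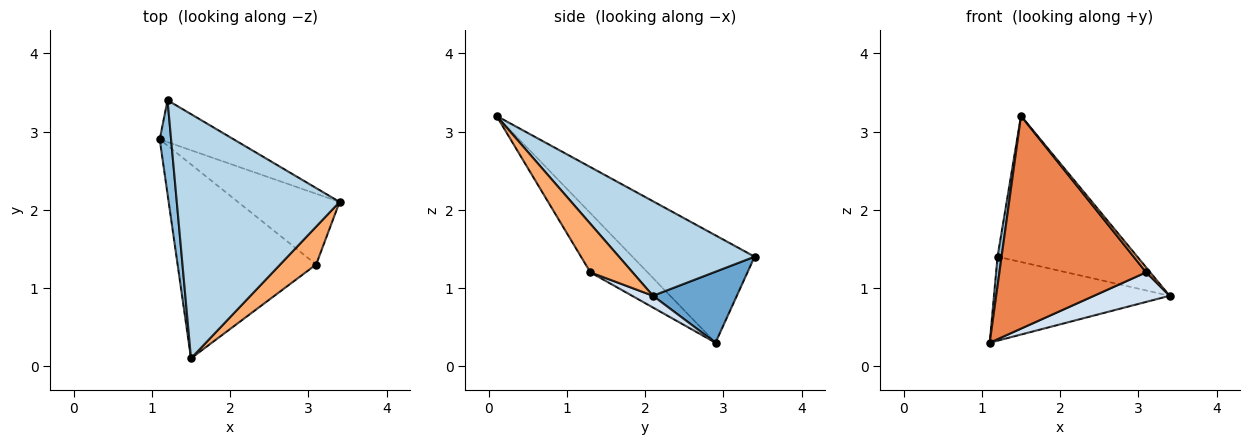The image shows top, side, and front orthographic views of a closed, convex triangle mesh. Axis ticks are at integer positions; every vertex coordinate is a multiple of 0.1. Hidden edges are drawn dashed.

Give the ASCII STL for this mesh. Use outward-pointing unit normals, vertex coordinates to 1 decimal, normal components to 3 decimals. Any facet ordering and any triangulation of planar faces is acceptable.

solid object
 facet normal 0.393 0.823 -0.410
  outer loop
   vertex 1.2 3.4 1.4
   vertex 3.4 2.1 0.9
   vertex 1.1 2.9 0.3
  endloop
 endfacet
 facet normal -0.994 -0.033 0.105
  outer loop
   vertex 1.2 3.4 1.4
   vertex 1.1 2.9 0.3
   vertex 1.5 0.1 3.2
  endloop
 endfacet
 facet normal 0.446 0.459 0.768
  outer loop
   vertex 1.2 3.4 1.4
   vertex 1.5 0.1 3.2
   vertex 3.4 2.1 0.9
  endloop
 endfacet
 facet normal 0.106 -0.384 -0.917
  outer loop
   vertex 3.1 1.3 1.2
   vertex 1.1 2.9 0.3
   vertex 3.4 2.1 0.9
  endloop
 endfacet
 facet normal -0.277 -0.710 -0.647
  outer loop
   vertex 3.1 1.3 1.2
   vertex 1.5 0.1 3.2
   vertex 1.1 2.9 0.3
  endloop
 endfacet
 facet normal 0.801 -0.077 0.594
  outer loop
   vertex 3.1 1.3 1.2
   vertex 3.4 2.1 0.9
   vertex 1.5 0.1 3.2
  endloop
 endfacet
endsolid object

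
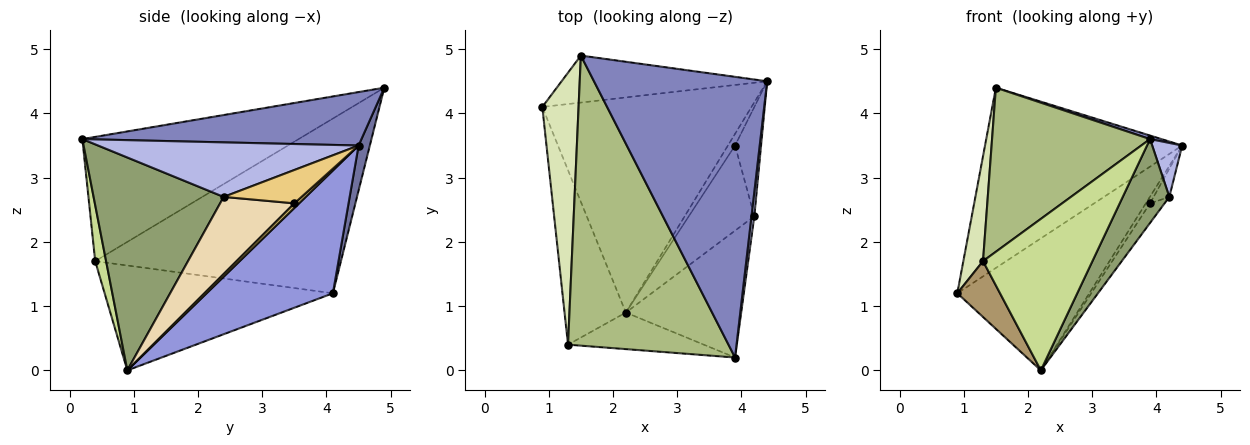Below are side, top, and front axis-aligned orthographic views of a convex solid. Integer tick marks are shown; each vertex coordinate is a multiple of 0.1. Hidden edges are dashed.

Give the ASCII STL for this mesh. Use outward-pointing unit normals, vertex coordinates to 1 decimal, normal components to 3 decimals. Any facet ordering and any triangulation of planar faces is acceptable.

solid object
 facet normal 0.055 0.966 -0.252
  outer loop
   vertex 1.5 4.9 4.4
   vertex 4.4 4.5 3.5
   vertex 0.9 4.1 1.2
  endloop
 endfacet
 facet normal 0.295 -0.012 0.955
  outer loop
   vertex 1.5 4.9 4.4
   vertex 3.9 0.2 3.6
   vertex 4.4 4.5 3.5
  endloop
 endfacet
 facet normal 0.447 0.468 -0.762
  outer loop
   vertex 2.2 0.9 0.0
   vertex 0.9 4.1 1.2
   vertex 4.4 4.5 3.5
  endloop
 endfacet
 facet normal 0.992 -0.114 0.052
  outer loop
   vertex 4.2 2.4 2.7
   vertex 4.4 4.5 3.5
   vertex 3.9 0.2 3.6
  endloop
 endfacet
 facet normal 0.839 -0.300 -0.454
  outer loop
   vertex 4.2 2.4 2.7
   vertex 3.9 0.2 3.6
   vertex 2.2 0.9 0.0
  endloop
 endfacet
 facet normal -0.559 -0.408 0.722
  outer loop
   vertex 1.3 0.4 1.7
   vertex 3.9 0.2 3.6
   vertex 1.5 4.9 4.4
  endloop
 endfacet
 facet normal 0.096 -0.968 -0.234
  outer loop
   vertex 1.3 0.4 1.7
   vertex 2.2 0.9 0.0
   vertex 3.9 0.2 3.6
  endloop
 endfacet
 facet normal -0.976 -0.078 0.203
  outer loop
   vertex 1.3 0.4 1.7
   vertex 1.5 4.9 4.4
   vertex 0.9 4.1 1.2
  endloop
 endfacet
 facet normal -0.852 -0.159 -0.498
  outer loop
   vertex 1.3 0.4 1.7
   vertex 0.9 4.1 1.2
   vertex 2.2 0.9 0.0
  endloop
 endfacet
 facet normal 0.491 0.434 -0.755
  outer loop
   vertex 3.9 3.5 2.6
   vertex 2.2 0.9 0.0
   vertex 4.4 4.5 3.5
  endloop
 endfacet
 facet normal 0.779 0.157 -0.607
  outer loop
   vertex 3.9 3.5 2.6
   vertex 4.4 4.5 3.5
   vertex 4.2 2.4 2.7
  endloop
 endfacet
 facet normal 0.754 0.147 -0.640
  outer loop
   vertex 3.9 3.5 2.6
   vertex 4.2 2.4 2.7
   vertex 2.2 0.9 0.0
  endloop
 endfacet
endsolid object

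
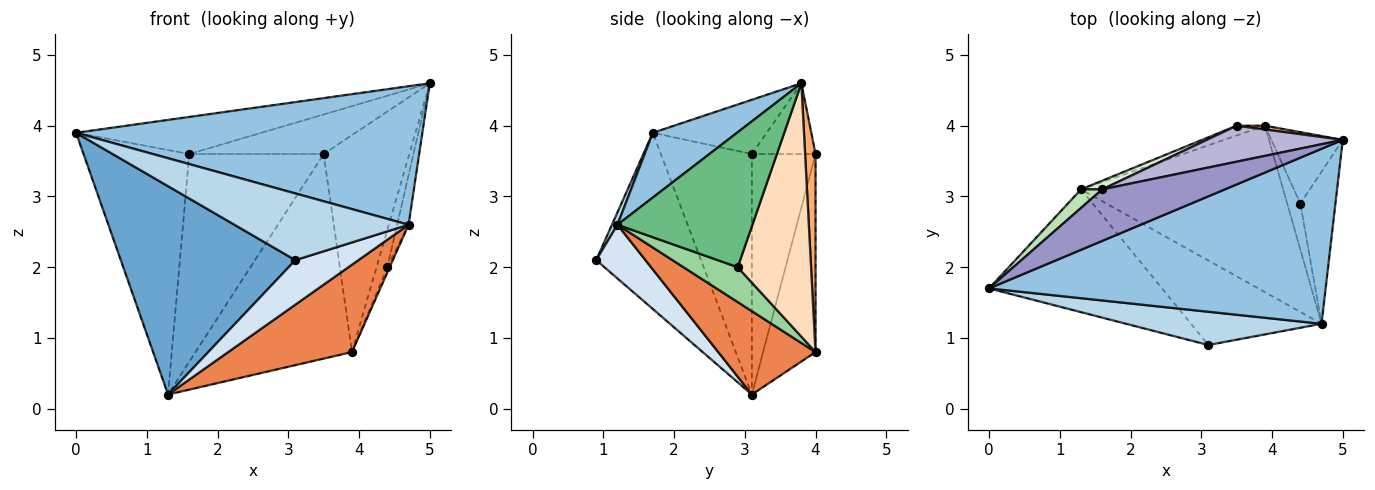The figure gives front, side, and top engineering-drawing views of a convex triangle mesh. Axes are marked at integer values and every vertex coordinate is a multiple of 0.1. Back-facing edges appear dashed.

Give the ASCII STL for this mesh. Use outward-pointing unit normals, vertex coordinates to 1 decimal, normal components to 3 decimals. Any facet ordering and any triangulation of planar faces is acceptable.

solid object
 facet normal -0.459 -0.765 -0.451
  outer loop
   vertex 1.3 3.1 0.2
   vertex 3.1 0.9 2.1
   vertex 0.0 1.7 3.9
  endloop
 endfacet
 facet normal 0.149 -0.614 0.775
  outer loop
   vertex 4.7 1.2 2.6
   vertex 5.0 3.8 4.6
   vertex 0.0 1.7 3.9
  endloop
 endfacet
 facet normal 0.028 -0.894 0.446
  outer loop
   vertex 4.7 1.2 2.6
   vertex 0.0 1.7 3.9
   vertex 3.1 0.9 2.1
  endloop
 endfacet
 facet normal 0.342 -0.438 -0.831
  outer loop
   vertex 4.7 1.2 2.6
   vertex 3.1 0.9 2.1
   vertex 1.3 3.1 0.2
  endloop
 endfacet
 facet normal 0.343 -0.437 -0.832
  outer loop
   vertex 4.7 1.2 2.6
   vertex 1.3 3.1 0.2
   vertex 3.9 4.0 0.8
  endloop
 endfacet
 facet normal 0.121 0.993 0.017
  outer loop
   vertex 3.5 4.0 3.6
   vertex 5.0 3.8 4.6
   vertex 3.9 4.0 0.8
  endloop
 endfacet
 facet normal -0.317 0.947 -0.045
  outer loop
   vertex 3.5 4.0 3.6
   vertex 3.9 4.0 0.8
   vertex 1.3 3.1 0.2
  endloop
 endfacet
 facet normal 0.953 0.140 -0.268
  outer loop
   vertex 4.4 2.9 2.0
   vertex 3.9 4.0 0.8
   vertex 5.0 3.8 4.6
  endloop
 endfacet
 facet normal 0.965 0.082 -0.251
  outer loop
   vertex 4.4 2.9 2.0
   vertex 5.0 3.8 4.6
   vertex 4.7 1.2 2.6
  endloop
 endfacet
 facet normal 0.935 0.041 -0.352
  outer loop
   vertex 4.4 2.9 2.0
   vertex 4.7 1.2 2.6
   vertex 3.9 4.0 0.8
  endloop
 endfacet
 facet normal -0.651 0.757 0.057
  outer loop
   vertex 1.6 3.1 3.6
   vertex 1.3 3.1 0.2
   vertex 0.0 1.7 3.9
  endloop
 endfacet
 facet normal -0.428 0.903 0.038
  outer loop
   vertex 1.6 3.1 3.6
   vertex 3.5 4.0 3.6
   vertex 1.3 3.1 0.2
  endloop
 endfacet
 facet normal -0.338 0.550 0.764
  outer loop
   vertex 1.6 3.1 3.6
   vertex 0.0 1.7 3.9
   vertex 5.0 3.8 4.6
  endloop
 endfacet
 facet normal -0.331 0.698 0.635
  outer loop
   vertex 1.6 3.1 3.6
   vertex 5.0 3.8 4.6
   vertex 3.5 4.0 3.6
  endloop
 endfacet
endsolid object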